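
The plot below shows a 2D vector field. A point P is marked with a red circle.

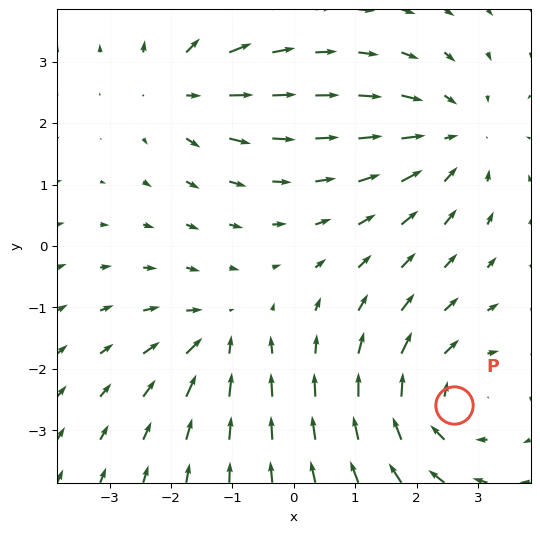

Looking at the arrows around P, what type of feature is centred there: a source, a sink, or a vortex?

vortex

At P (2.6, -2.6) the arrows circulate clockwise. Divergence ≈0, curl about -4 — near-zero divergence with nonzero curl is a vortex.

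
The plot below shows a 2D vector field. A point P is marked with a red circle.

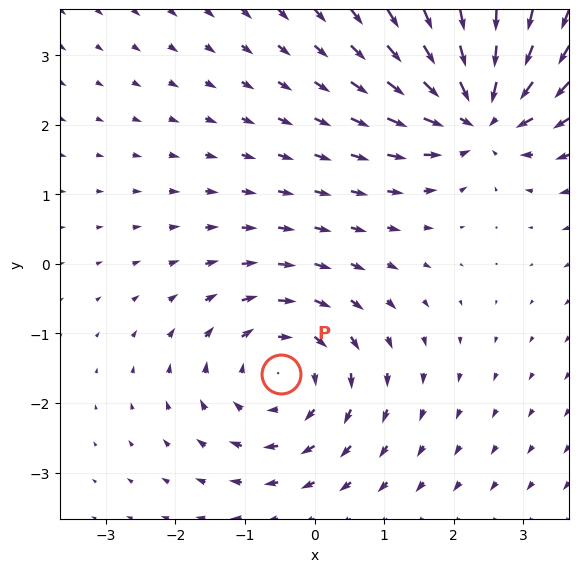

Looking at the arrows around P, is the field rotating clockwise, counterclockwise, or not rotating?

Near P at (-0.5, -1.6) the arrows circulate clockwise. The curl (z-component) there is about -4; negative curl means clockwise rotation.

clockwise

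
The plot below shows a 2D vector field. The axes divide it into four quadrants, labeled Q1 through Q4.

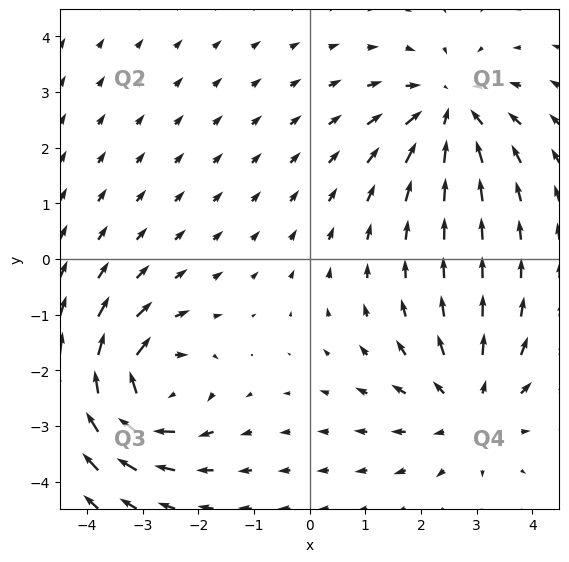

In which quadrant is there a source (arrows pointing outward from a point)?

The source sits at approximately (2.9, -2.7), which lies in quadrant Q4. The divergence there is about +4, positive as expected for a source.

Q4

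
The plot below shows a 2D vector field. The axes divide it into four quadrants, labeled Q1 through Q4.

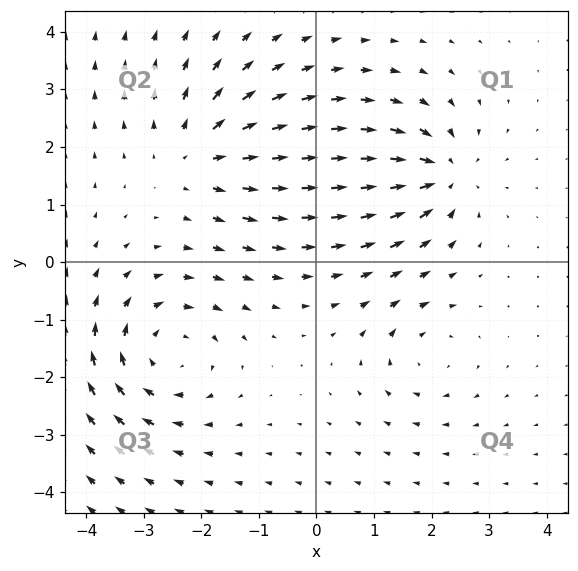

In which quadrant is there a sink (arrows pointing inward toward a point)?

Q1

The sink sits at approximately (2.2, 1.5), which lies in quadrant Q1. The divergence there is about -5, negative as expected for a sink.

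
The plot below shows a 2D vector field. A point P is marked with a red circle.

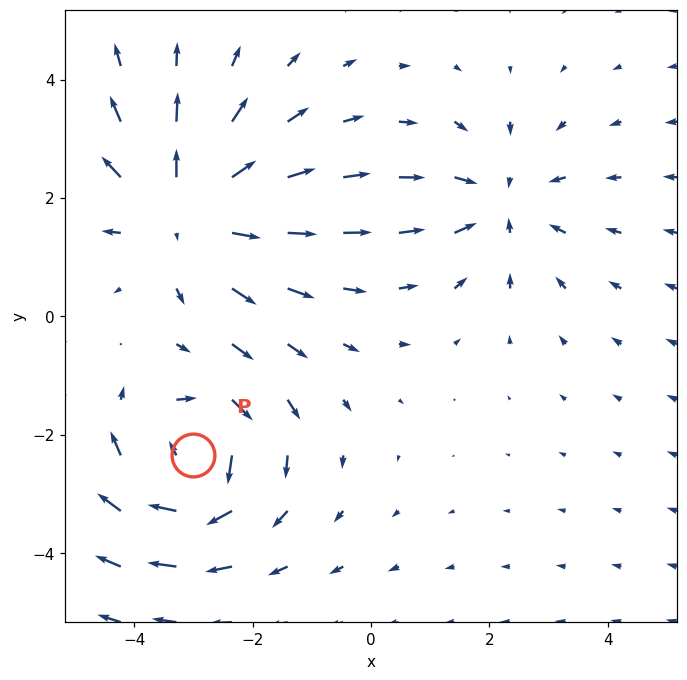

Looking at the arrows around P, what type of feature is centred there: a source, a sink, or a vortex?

At P (-3.0, -2.3) the arrows circulate clockwise. Divergence ≈0, curl about -5 — near-zero divergence with nonzero curl is a vortex.

vortex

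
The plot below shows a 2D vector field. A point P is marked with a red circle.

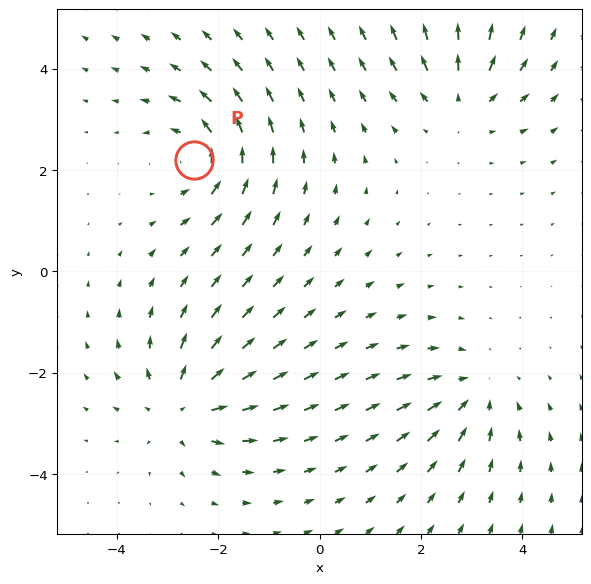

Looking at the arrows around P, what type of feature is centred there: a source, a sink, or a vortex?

vortex

At P (-2.5, 2.2) the arrows circulate counterclockwise. Divergence ≈0, curl about +4 — near-zero divergence with nonzero curl is a vortex.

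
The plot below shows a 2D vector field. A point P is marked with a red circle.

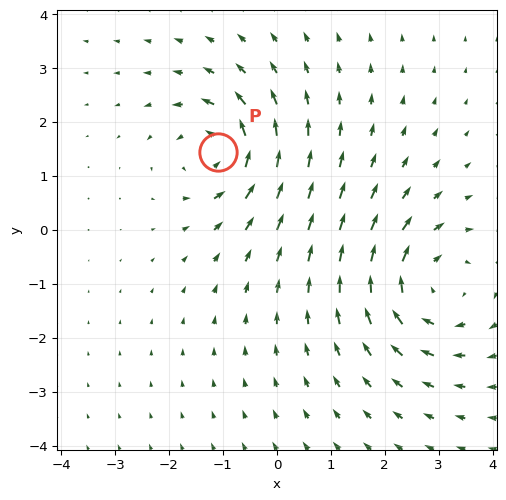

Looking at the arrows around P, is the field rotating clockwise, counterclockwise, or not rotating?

counterclockwise

Near P at (-1.1, 1.4) the arrows circulate counterclockwise. The curl (z-component) there is about +5; positive curl means counterclockwise rotation.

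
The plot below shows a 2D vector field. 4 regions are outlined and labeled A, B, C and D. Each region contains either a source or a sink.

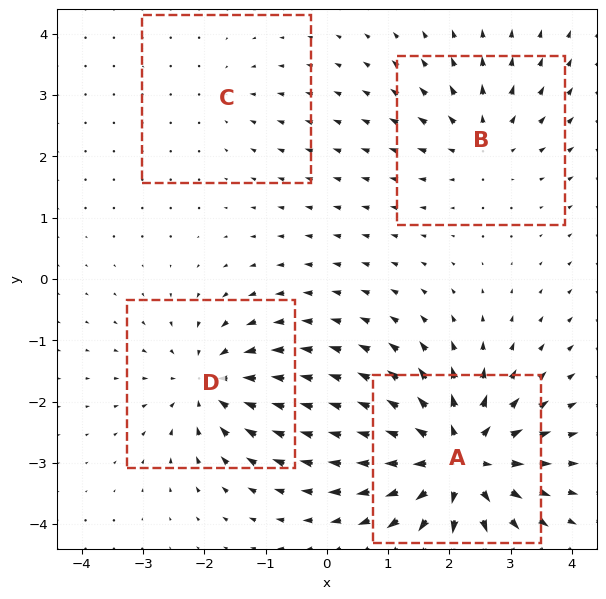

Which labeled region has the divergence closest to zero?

Divergence at each region's feature centre — A: about +9, B: about +4, C: about -2, D: about -5. Region C is closest to zero.

C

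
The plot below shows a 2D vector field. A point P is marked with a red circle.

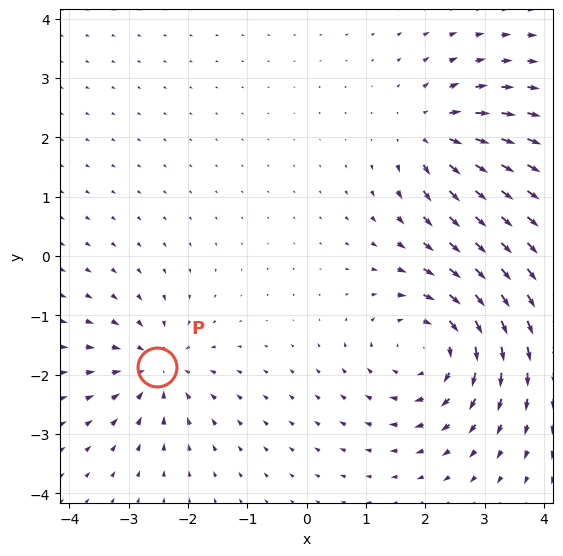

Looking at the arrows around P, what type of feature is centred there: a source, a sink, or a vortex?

At P (-2.5, -1.9) the arrows converge inward. Divergence about -4, curl ≈0 — negative divergence with near-zero curl is a sink.

sink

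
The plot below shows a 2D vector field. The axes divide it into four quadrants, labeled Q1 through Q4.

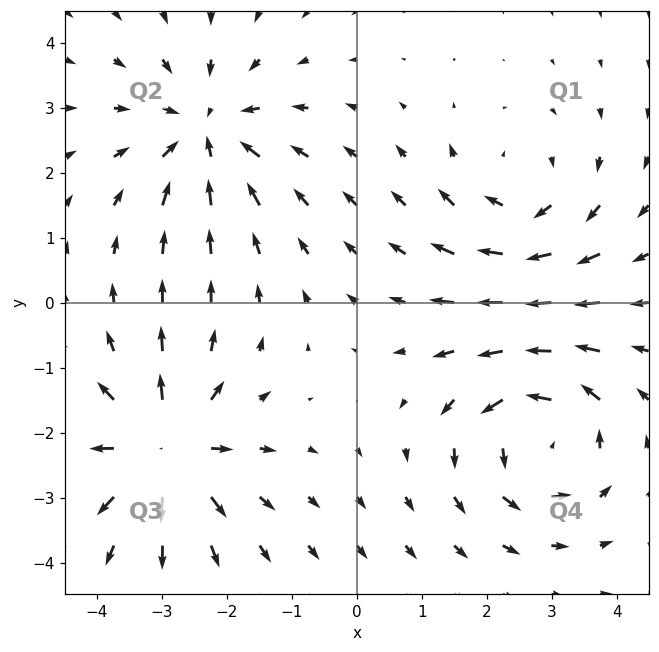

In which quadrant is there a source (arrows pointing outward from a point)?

Q3

The source sits at approximately (-2.9, -2.2), which lies in quadrant Q3. The divergence there is about +5, positive as expected for a source.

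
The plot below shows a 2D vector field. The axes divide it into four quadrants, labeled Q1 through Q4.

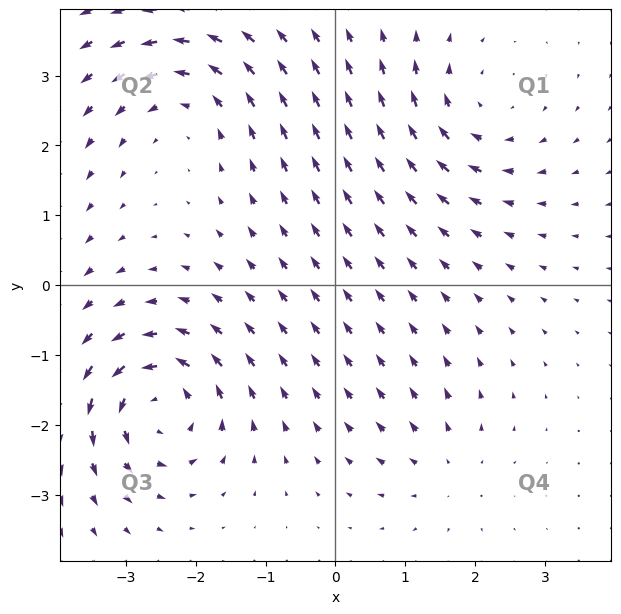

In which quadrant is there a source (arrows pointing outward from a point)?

Q4

The source sits at approximately (1.6, -2.6), which lies in quadrant Q4. The divergence there is about +3, positive as expected for a source.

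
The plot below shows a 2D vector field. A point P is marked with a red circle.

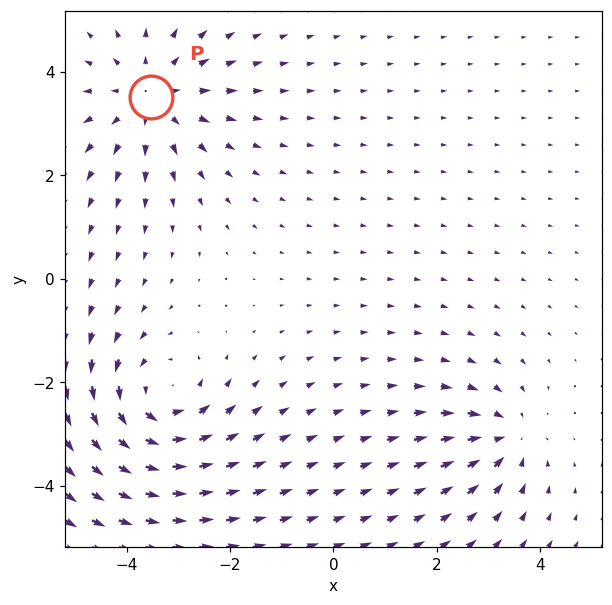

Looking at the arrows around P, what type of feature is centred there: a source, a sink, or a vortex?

At P (-3.5, 3.5) the arrows spread outward. Divergence about +3, curl ≈0 — positive divergence with near-zero curl is a source.

source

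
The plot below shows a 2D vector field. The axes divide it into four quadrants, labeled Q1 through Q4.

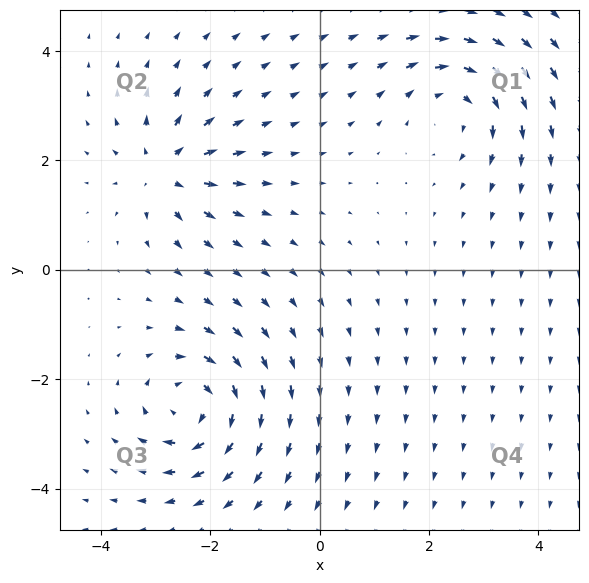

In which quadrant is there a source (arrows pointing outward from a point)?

Q2

The source sits at approximately (-2.8, 1.8), which lies in quadrant Q2. The divergence there is about +5, positive as expected for a source.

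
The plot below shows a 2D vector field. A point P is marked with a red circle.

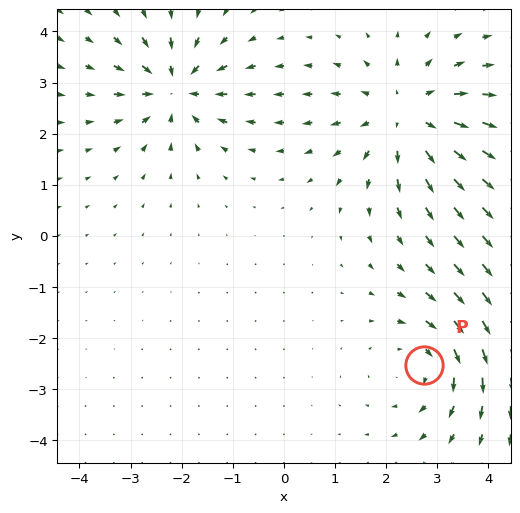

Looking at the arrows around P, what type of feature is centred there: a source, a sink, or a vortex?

At P (2.7, -2.5) the arrows circulate clockwise. Divergence ≈0, curl about -3 — near-zero divergence with nonzero curl is a vortex.

vortex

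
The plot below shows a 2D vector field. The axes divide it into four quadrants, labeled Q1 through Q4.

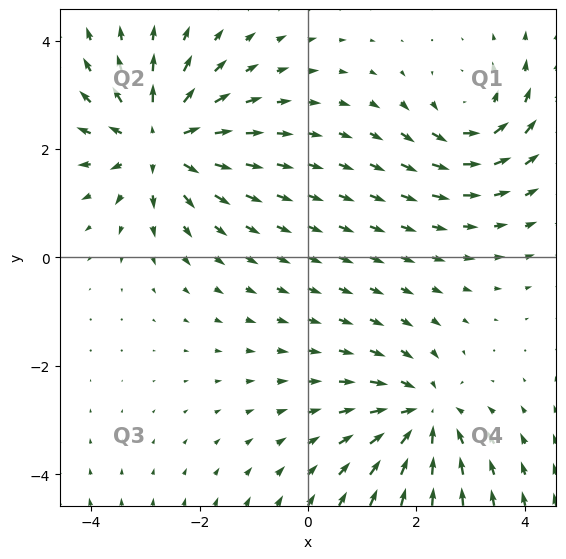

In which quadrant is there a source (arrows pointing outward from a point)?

The source sits at approximately (-2.8, 2.1), which lies in quadrant Q2. The divergence there is about +4, positive as expected for a source.

Q2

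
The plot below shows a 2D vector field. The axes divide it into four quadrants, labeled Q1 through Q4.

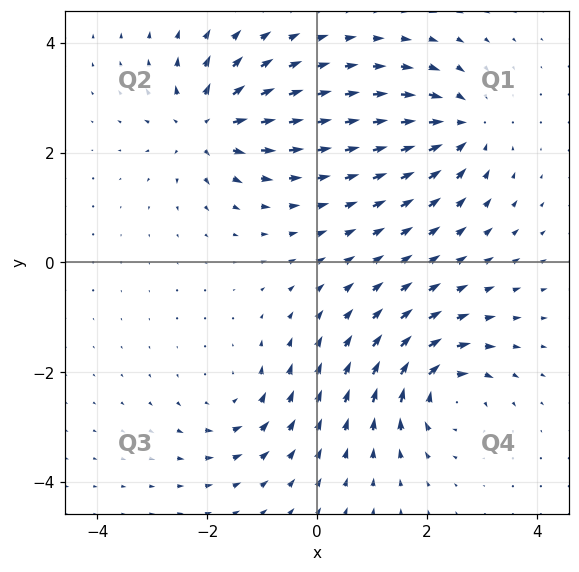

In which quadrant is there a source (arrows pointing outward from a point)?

The source sits at approximately (-2.0, 2.5), which lies in quadrant Q2. The divergence there is about +6, positive as expected for a source.

Q2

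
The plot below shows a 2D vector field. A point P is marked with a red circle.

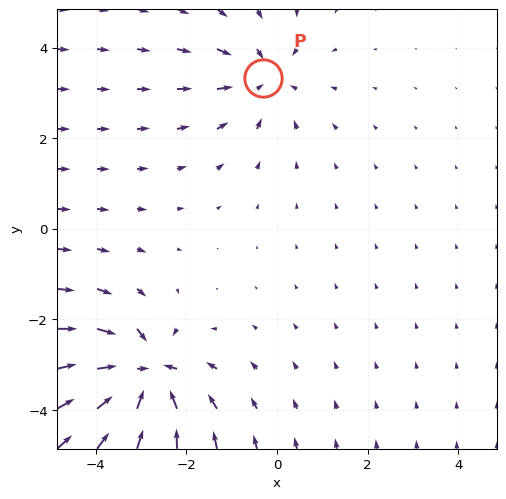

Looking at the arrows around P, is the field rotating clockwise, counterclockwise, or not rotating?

Near P at (-0.3, 3.3) the arrows show no circulation. The curl there is ≈0.

not rotating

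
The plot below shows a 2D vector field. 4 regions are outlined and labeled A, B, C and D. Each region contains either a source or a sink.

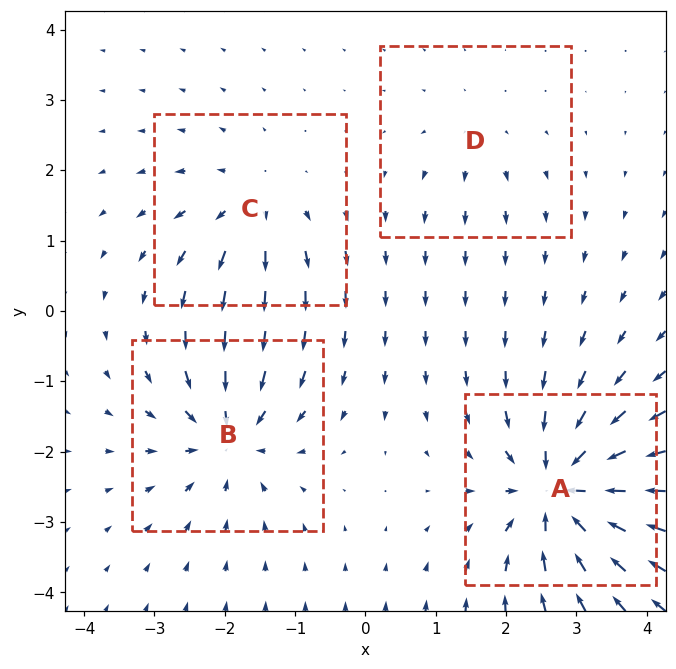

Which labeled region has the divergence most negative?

A

Divergence at each region's feature centre — A: about -8, B: about -6, C: about +4, D: about +2. Region A is most negative.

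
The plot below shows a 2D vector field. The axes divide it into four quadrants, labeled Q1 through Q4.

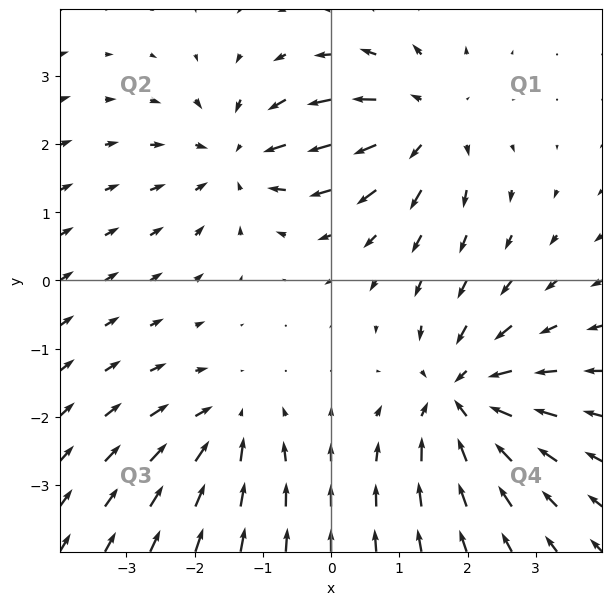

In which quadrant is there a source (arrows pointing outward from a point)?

Q1

The source sits at approximately (1.4, 2.3), which lies in quadrant Q1. The divergence there is about +4, positive as expected for a source.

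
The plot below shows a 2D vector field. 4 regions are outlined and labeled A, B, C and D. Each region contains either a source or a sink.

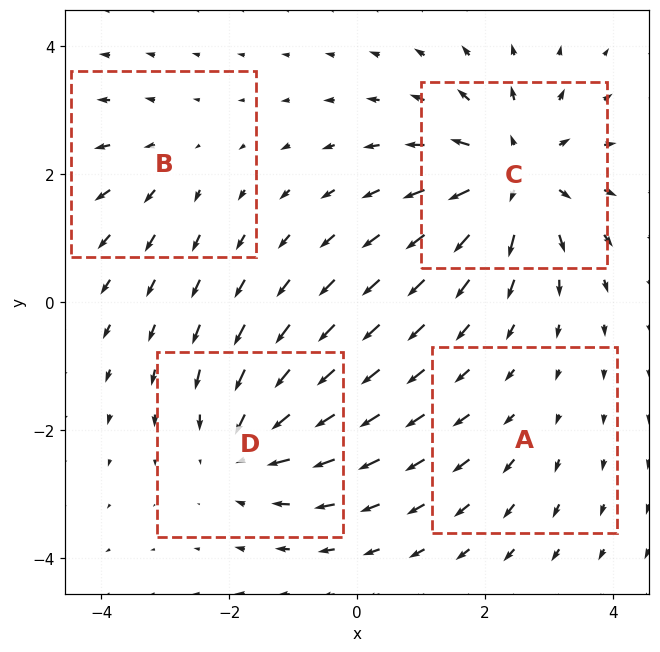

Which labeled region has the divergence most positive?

Divergence at each region's feature centre — A: about +2, B: about +3, C: about +7, D: about -5. Region C is most positive.

C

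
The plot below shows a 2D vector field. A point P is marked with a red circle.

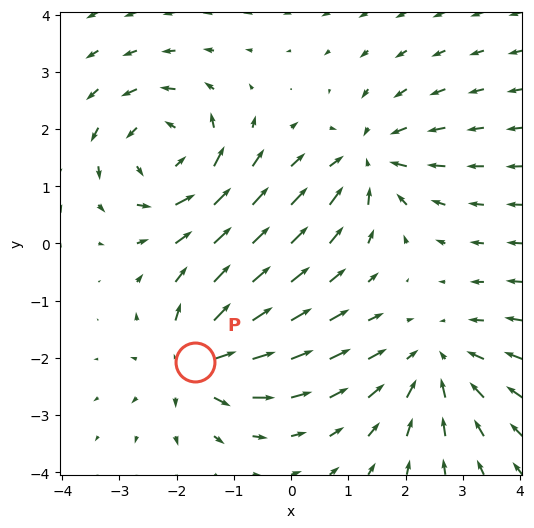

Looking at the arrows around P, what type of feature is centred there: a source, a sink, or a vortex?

At P (-1.7, -2.1) the arrows spread outward. Divergence about +5, curl ≈0 — positive divergence with near-zero curl is a source.

source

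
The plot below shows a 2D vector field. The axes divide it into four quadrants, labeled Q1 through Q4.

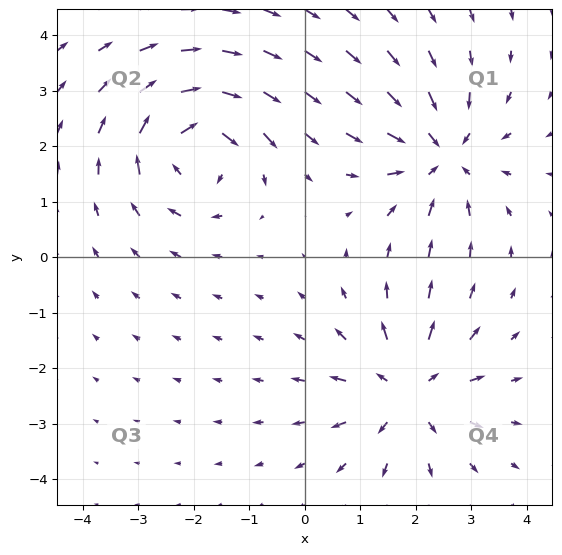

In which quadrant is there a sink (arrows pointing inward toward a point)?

The sink sits at approximately (2.5, 1.8), which lies in quadrant Q1. The divergence there is about -5, negative as expected for a sink.

Q1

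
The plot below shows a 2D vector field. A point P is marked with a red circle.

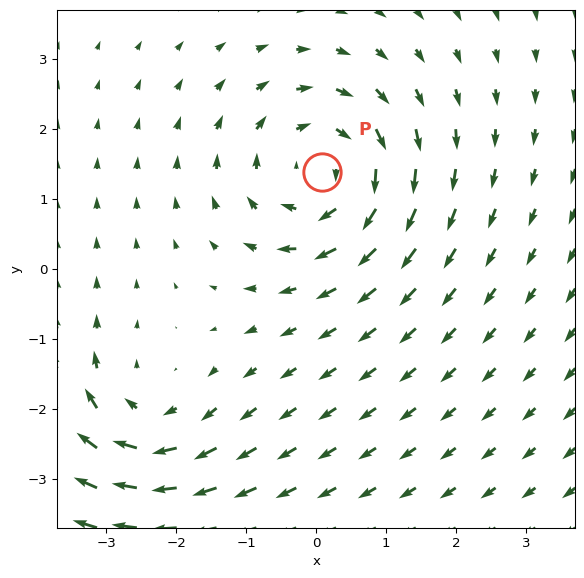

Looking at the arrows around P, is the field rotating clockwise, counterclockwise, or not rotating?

clockwise

Near P at (0.1, 1.4) the arrows circulate clockwise. The curl (z-component) there is about -4; negative curl means clockwise rotation.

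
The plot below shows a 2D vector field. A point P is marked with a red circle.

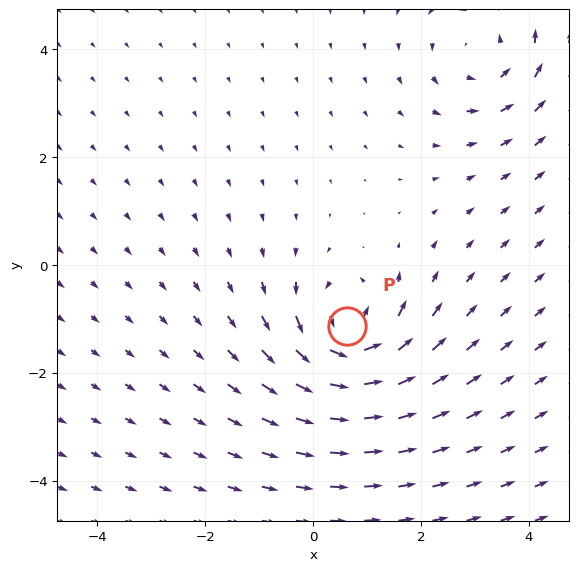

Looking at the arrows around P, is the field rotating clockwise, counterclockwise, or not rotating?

counterclockwise

Near P at (0.6, -1.1) the arrows circulate counterclockwise. The curl (z-component) there is about +7; positive curl means counterclockwise rotation.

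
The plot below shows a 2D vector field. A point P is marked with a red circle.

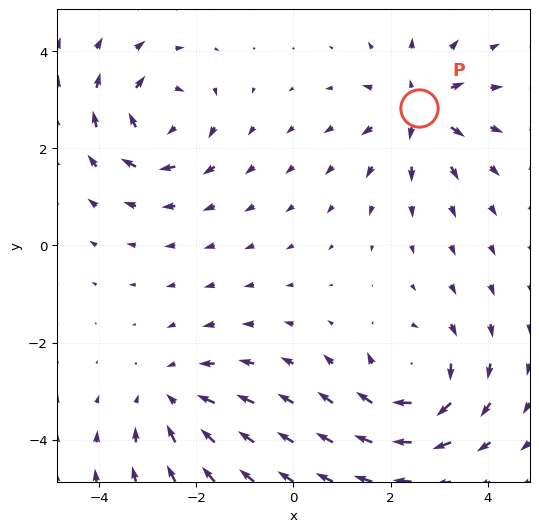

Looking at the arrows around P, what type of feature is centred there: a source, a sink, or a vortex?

At P (2.6, 2.8) the arrows spread outward. Divergence about +5, curl ≈0 — positive divergence with near-zero curl is a source.

source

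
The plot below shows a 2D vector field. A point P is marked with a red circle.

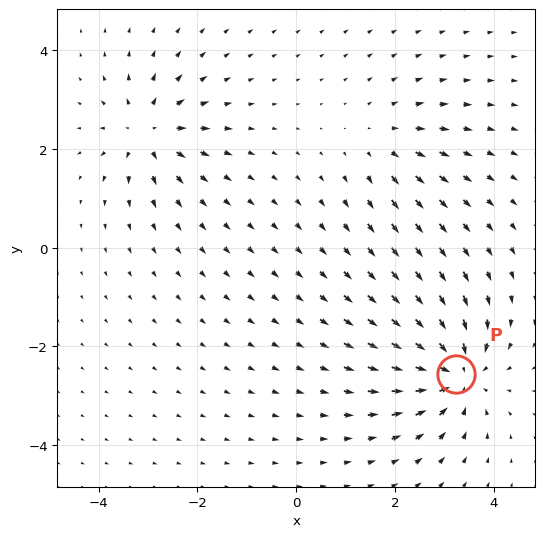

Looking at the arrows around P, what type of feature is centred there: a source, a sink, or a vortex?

At P (3.2, -2.6) the arrows converge inward. Divergence about -5, curl ≈0 — negative divergence with near-zero curl is a sink.

sink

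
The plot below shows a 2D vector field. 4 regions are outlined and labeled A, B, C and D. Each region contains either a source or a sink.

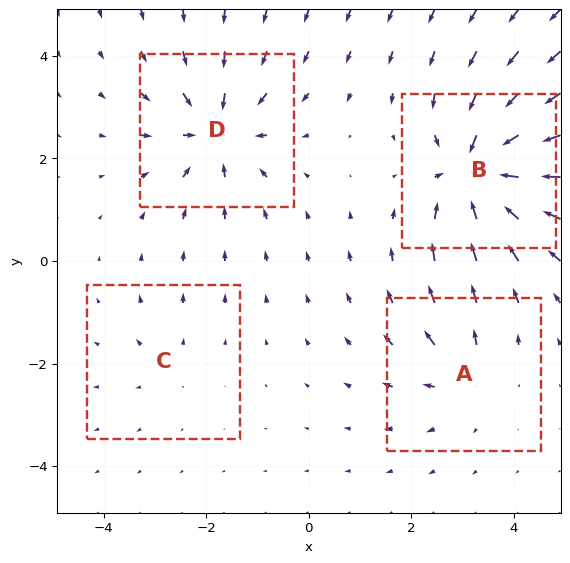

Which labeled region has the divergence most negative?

B

Divergence at each region's feature centre — A: about +4, B: about -8, C: about +2, D: about -6. Region B is most negative.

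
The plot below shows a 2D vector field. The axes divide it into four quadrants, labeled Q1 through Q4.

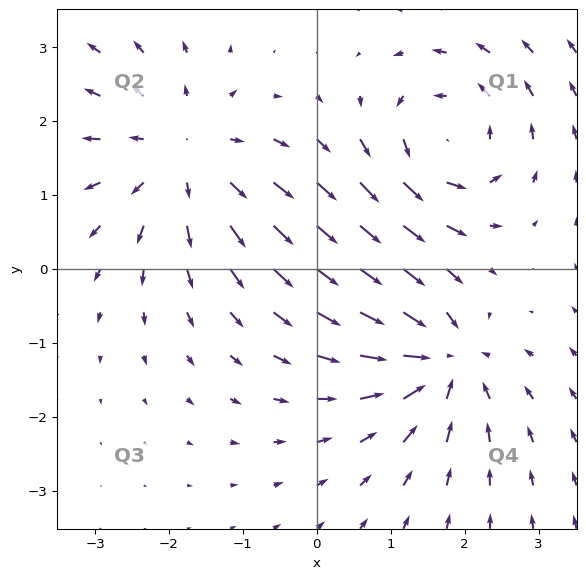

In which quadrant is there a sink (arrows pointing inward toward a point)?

Q4

The sink sits at approximately (1.7, -1.2), which lies in quadrant Q4. The divergence there is about -6, negative as expected for a sink.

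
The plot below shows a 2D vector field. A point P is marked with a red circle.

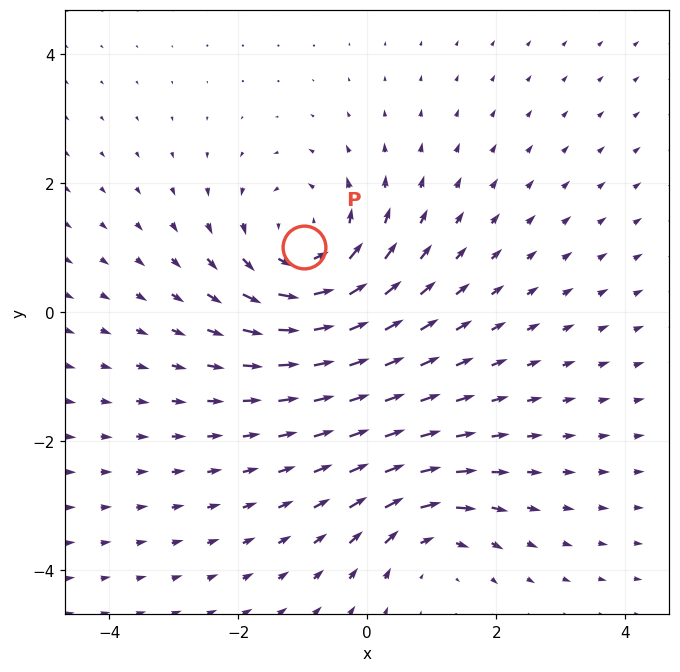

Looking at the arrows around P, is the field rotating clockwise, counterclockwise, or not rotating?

Near P at (-1.0, 1.0) the arrows circulate counterclockwise. The curl (z-component) there is about +4; positive curl means counterclockwise rotation.

counterclockwise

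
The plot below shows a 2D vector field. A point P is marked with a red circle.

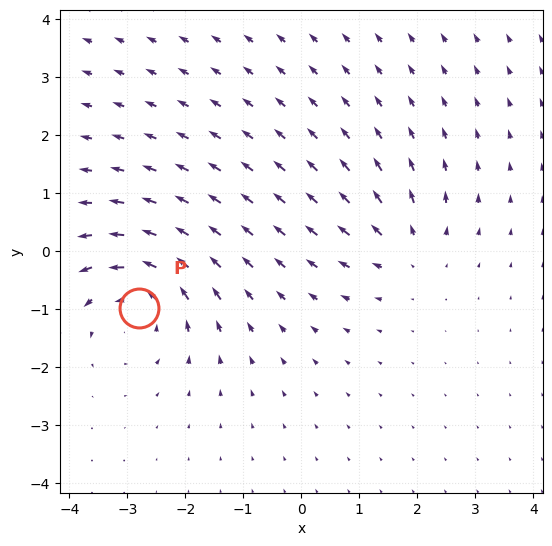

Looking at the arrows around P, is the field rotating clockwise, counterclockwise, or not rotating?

Near P at (-2.8, -1.0) the arrows circulate counterclockwise. The curl (z-component) there is about +5; positive curl means counterclockwise rotation.

counterclockwise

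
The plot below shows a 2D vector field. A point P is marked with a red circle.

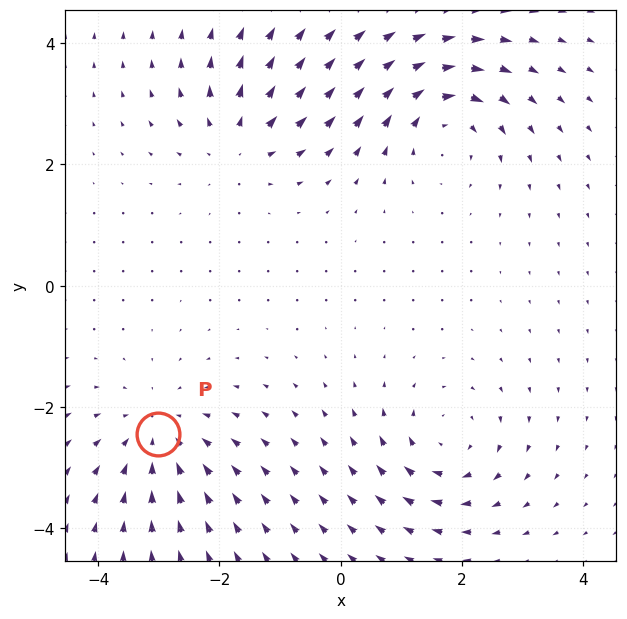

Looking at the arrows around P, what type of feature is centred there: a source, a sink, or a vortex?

At P (-3.0, -2.4) the arrows converge inward. Divergence about -4, curl ≈0 — negative divergence with near-zero curl is a sink.

sink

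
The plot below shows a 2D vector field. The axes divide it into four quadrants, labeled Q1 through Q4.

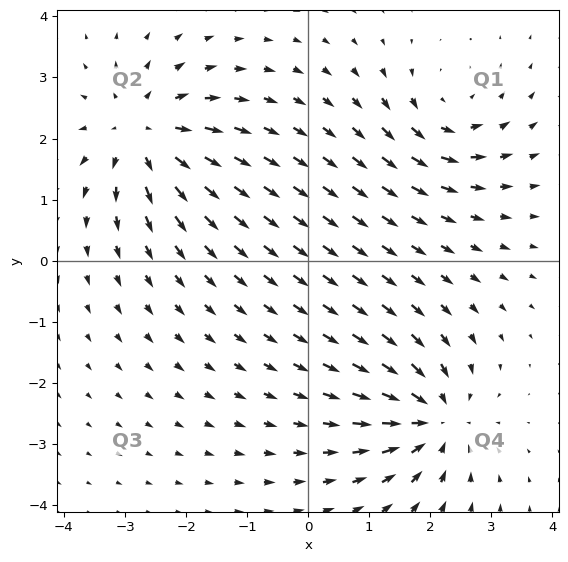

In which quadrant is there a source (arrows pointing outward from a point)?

Q2

The source sits at approximately (-2.7, 2.1), which lies in quadrant Q2. The divergence there is about +5, positive as expected for a source.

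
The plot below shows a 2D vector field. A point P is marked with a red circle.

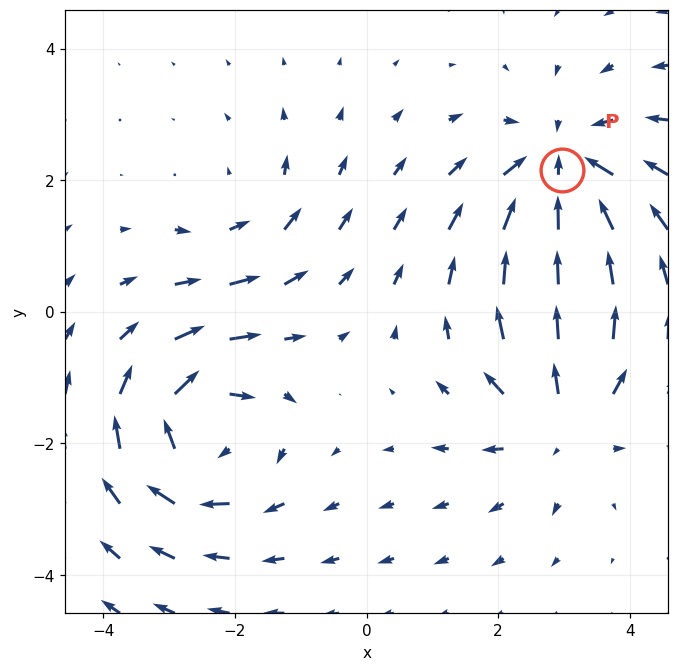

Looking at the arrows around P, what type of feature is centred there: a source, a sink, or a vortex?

At P (3.0, 2.2) the arrows converge inward. Divergence about -5, curl ≈0 — negative divergence with near-zero curl is a sink.

sink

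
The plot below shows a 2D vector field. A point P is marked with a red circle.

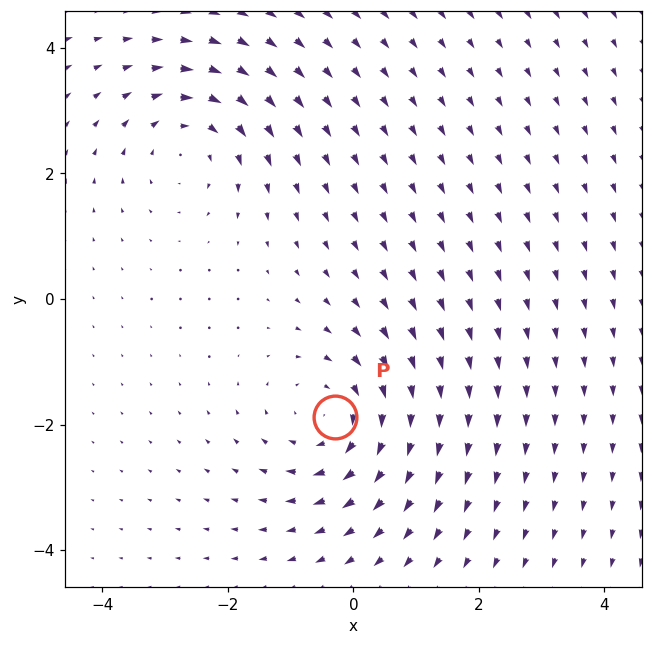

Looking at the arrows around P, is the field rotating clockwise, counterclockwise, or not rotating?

clockwise

Near P at (-0.3, -1.9) the arrows circulate clockwise. The curl (z-component) there is about -4; negative curl means clockwise rotation.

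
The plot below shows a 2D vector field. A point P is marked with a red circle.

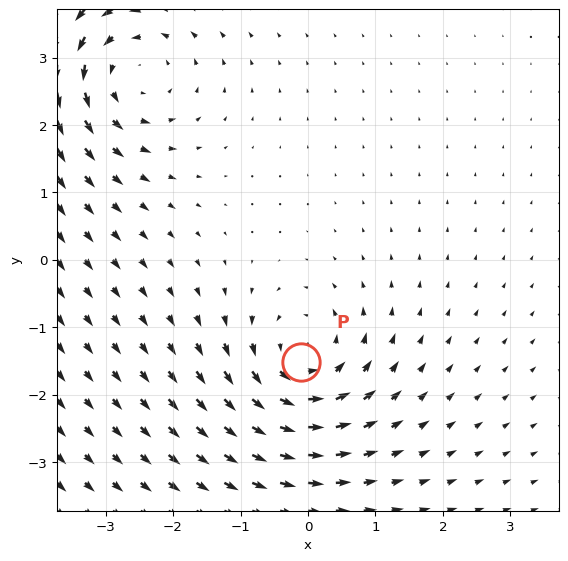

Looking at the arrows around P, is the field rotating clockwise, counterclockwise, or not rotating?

counterclockwise

Near P at (-0.1, -1.5) the arrows circulate counterclockwise. The curl (z-component) there is about +5; positive curl means counterclockwise rotation.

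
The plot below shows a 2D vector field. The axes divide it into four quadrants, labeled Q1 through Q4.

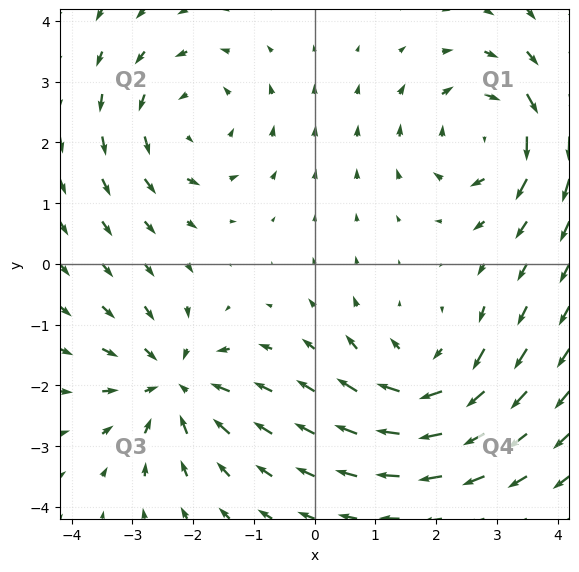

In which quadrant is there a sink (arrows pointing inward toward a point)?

The sink sits at approximately (-2.3, -2.0), which lies in quadrant Q3. The divergence there is about -3, negative as expected for a sink.

Q3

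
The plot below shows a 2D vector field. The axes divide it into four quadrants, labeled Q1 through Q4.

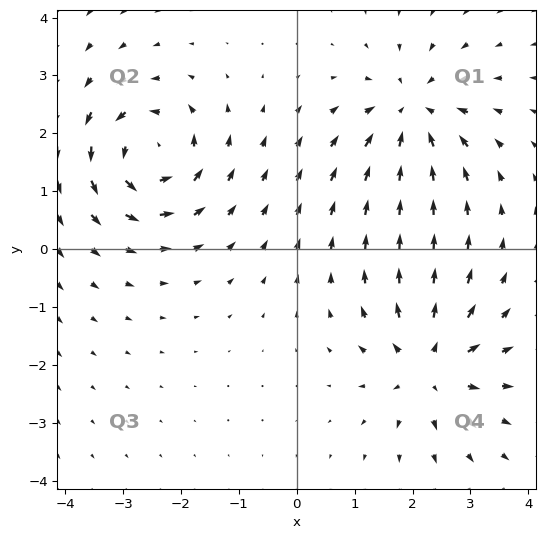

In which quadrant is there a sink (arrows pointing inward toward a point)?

The sink sits at approximately (2.0, 2.4), which lies in quadrant Q1. The divergence there is about -5, negative as expected for a sink.

Q1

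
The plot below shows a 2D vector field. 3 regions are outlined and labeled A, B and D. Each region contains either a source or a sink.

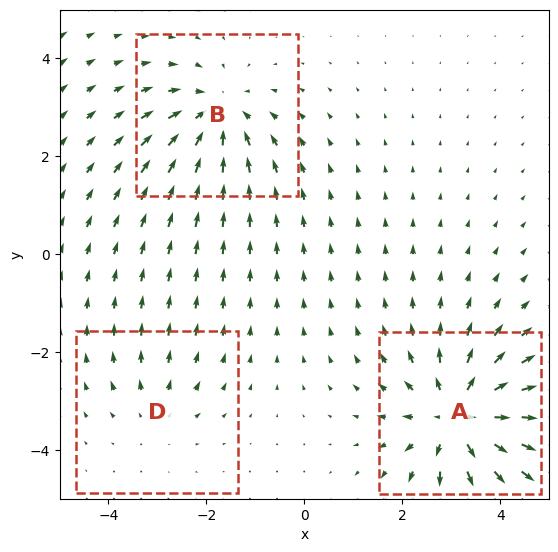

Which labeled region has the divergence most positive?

Divergence at each region's feature centre — A: about +5, B: about -3, D: about +2. Region A is most positive.

A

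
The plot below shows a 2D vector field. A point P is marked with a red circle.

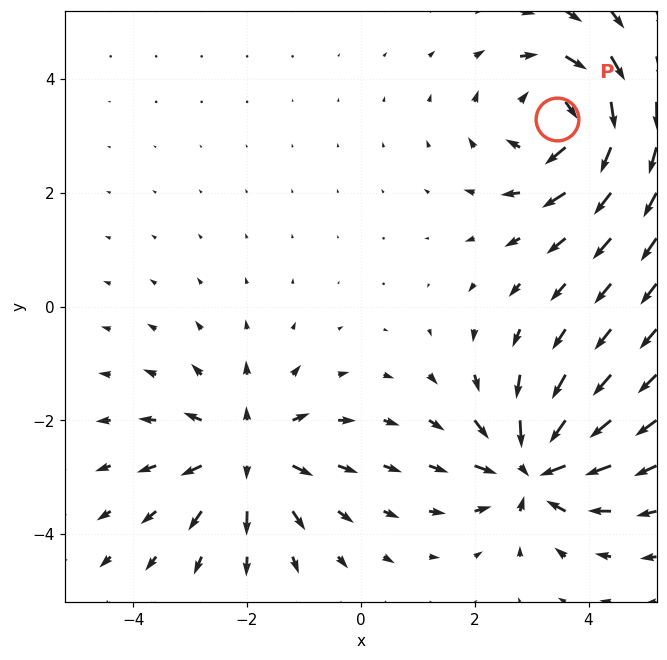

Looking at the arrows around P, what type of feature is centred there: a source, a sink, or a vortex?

vortex

At P (3.5, 3.3) the arrows circulate clockwise. Divergence ≈0, curl about -5 — near-zero divergence with nonzero curl is a vortex.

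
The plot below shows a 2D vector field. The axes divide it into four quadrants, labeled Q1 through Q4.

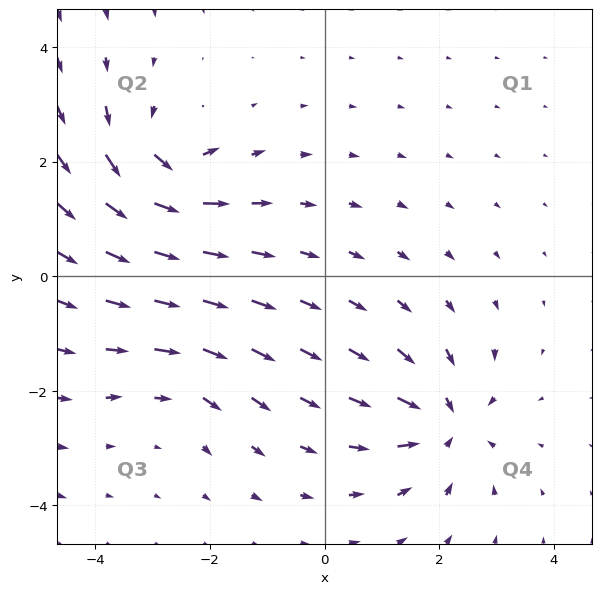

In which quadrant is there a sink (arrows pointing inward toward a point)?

The sink sits at approximately (2.1, -2.6), which lies in quadrant Q4. The divergence there is about -5, negative as expected for a sink.

Q4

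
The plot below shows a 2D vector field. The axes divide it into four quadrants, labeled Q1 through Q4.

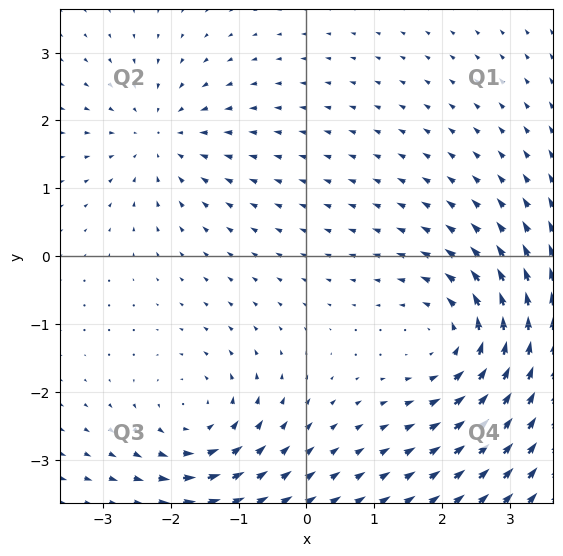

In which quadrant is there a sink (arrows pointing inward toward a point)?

Q2

The sink sits at approximately (-2.2, 1.8), which lies in quadrant Q2. The divergence there is about -4, negative as expected for a sink.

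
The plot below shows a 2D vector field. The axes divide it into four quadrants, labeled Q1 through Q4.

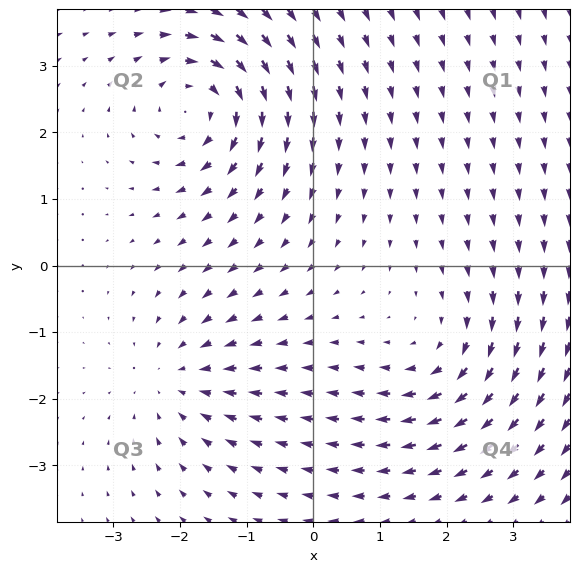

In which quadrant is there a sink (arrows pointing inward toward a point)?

The sink sits at approximately (-2.1, -1.7), which lies in quadrant Q3. The divergence there is about -3, negative as expected for a sink.

Q3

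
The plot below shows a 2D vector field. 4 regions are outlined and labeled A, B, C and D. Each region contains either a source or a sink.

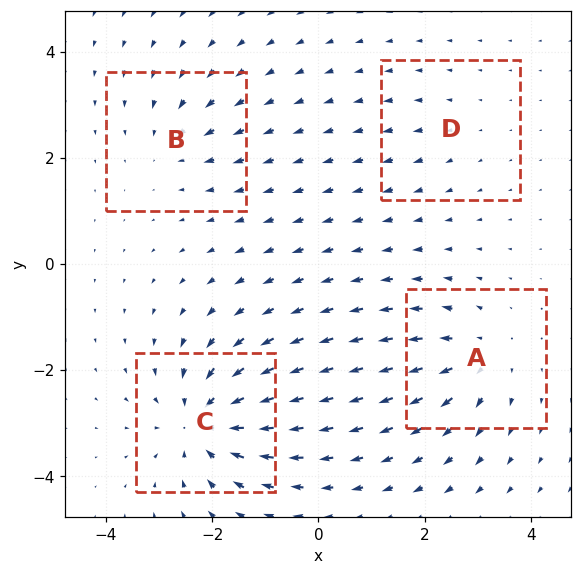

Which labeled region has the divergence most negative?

Divergence at each region's feature centre — A: about +5, B: about -3, C: about -7, D: about +2. Region C is most negative.

C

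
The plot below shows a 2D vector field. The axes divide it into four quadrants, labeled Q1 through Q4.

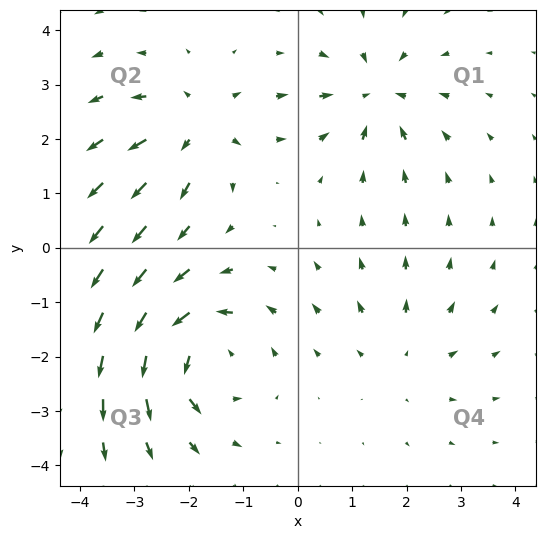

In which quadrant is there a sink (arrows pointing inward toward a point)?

The sink sits at approximately (1.4, 2.8), which lies in quadrant Q1. The divergence there is about -4, negative as expected for a sink.

Q1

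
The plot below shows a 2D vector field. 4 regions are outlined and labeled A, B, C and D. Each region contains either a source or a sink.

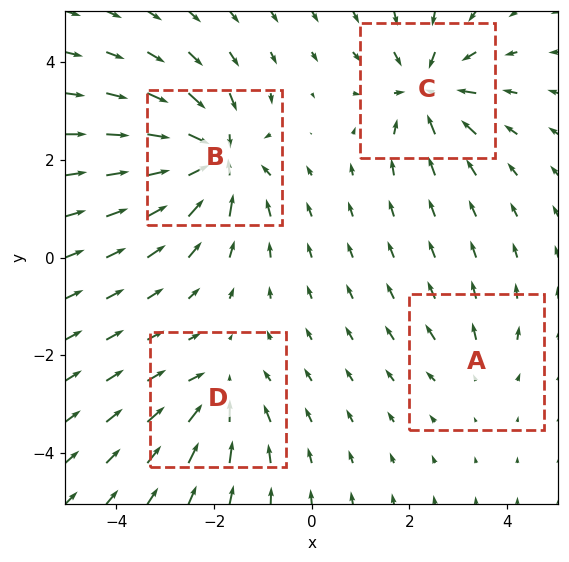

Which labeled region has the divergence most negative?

B

Divergence at each region's feature centre — A: about +2, B: about -8, C: about -6, D: about -4. Region B is most negative.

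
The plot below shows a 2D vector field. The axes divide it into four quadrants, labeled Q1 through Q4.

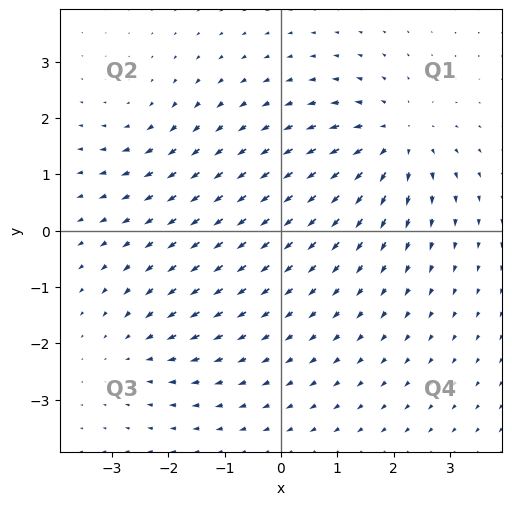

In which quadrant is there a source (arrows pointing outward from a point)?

Q1

The source sits at approximately (2.0, 1.6), which lies in quadrant Q1. The divergence there is about +5, positive as expected for a source.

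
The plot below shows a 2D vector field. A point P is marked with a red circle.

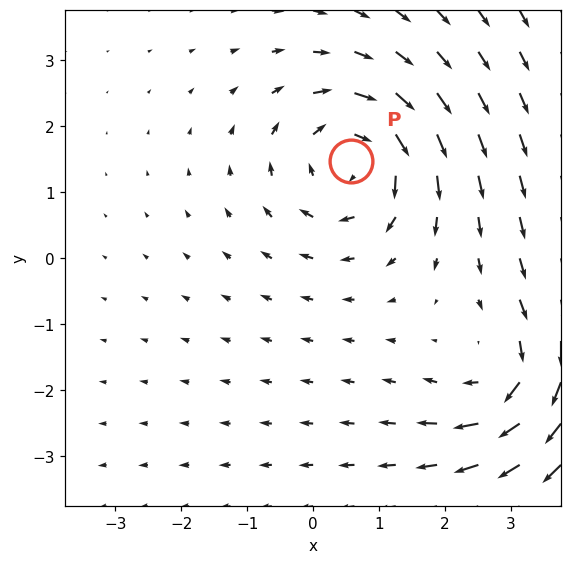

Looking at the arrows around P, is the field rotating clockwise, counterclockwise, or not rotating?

Near P at (0.6, 1.5) the arrows circulate clockwise. The curl (z-component) there is about -5; negative curl means clockwise rotation.

clockwise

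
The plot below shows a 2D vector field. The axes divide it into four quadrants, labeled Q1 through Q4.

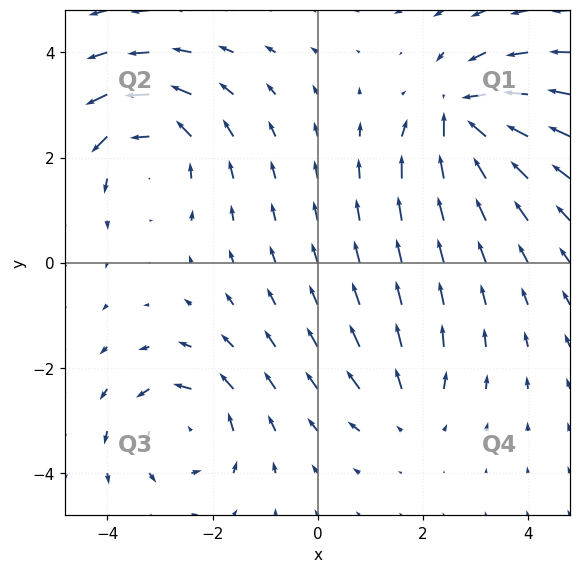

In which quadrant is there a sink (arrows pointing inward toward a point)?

The sink sits at approximately (2.7, 2.8), which lies in quadrant Q1. The divergence there is about -7, negative as expected for a sink.

Q1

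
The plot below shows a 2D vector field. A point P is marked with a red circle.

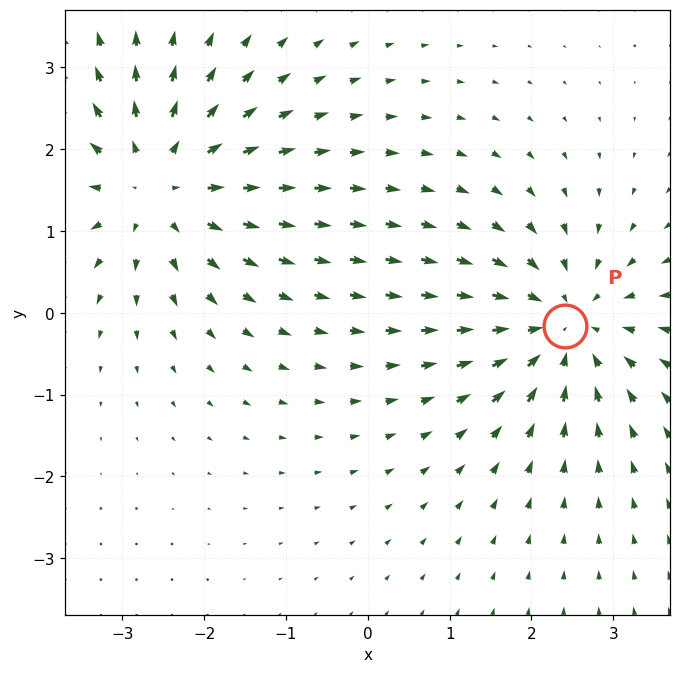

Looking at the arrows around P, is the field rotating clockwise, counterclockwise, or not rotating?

Near P at (2.4, -0.2) the arrows show no circulation. The curl there is ≈0.

not rotating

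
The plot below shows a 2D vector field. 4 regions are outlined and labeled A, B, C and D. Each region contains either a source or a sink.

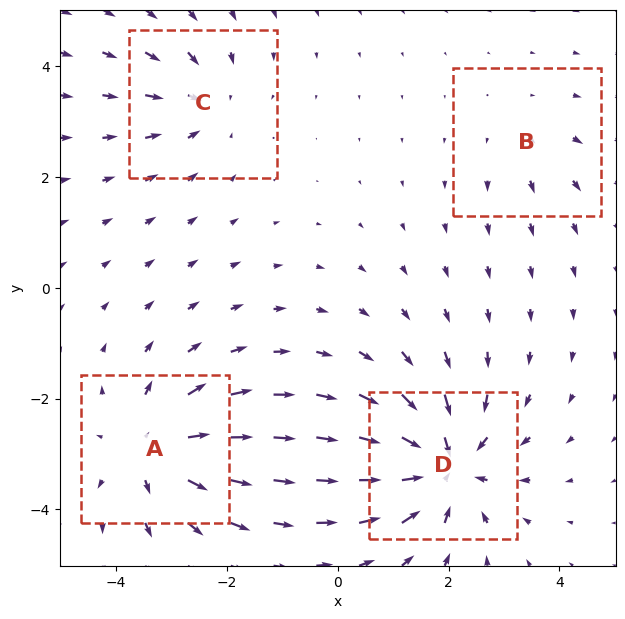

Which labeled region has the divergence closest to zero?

B

Divergence at each region's feature centre — A: about +5, B: about +2, C: about -4, D: about -7. Region B is closest to zero.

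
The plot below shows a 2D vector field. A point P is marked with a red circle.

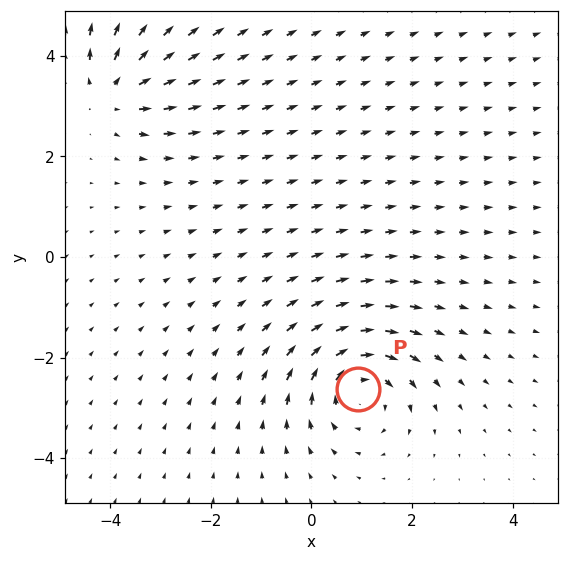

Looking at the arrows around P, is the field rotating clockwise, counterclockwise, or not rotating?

Near P at (0.9, -2.6) the arrows circulate clockwise. The curl (z-component) there is about -4; negative curl means clockwise rotation.

clockwise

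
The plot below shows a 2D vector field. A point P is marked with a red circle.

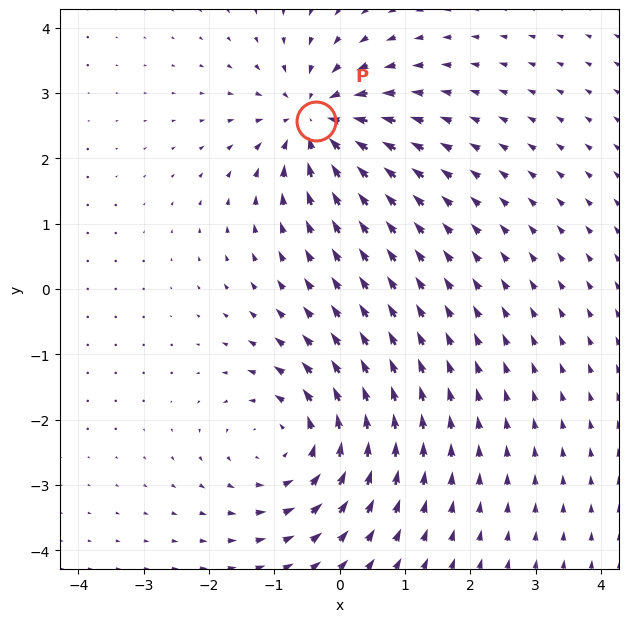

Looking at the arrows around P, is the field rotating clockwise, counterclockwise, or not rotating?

Near P at (-0.4, 2.6) the arrows show no circulation. The curl there is ≈0.

not rotating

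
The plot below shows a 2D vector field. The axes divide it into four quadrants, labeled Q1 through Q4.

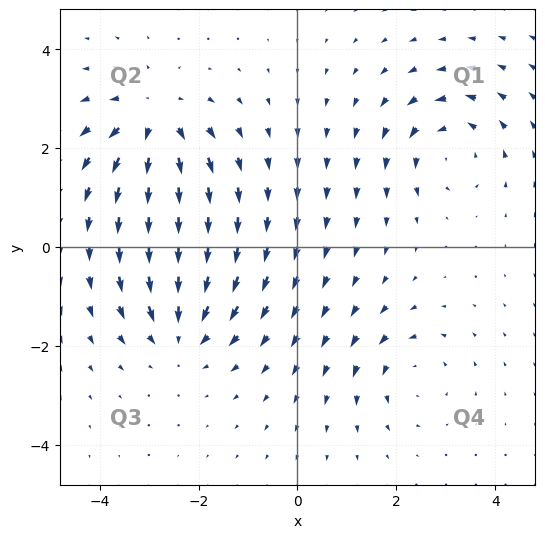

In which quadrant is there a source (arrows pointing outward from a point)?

Q2

The source sits at approximately (-2.9, 2.6), which lies in quadrant Q2. The divergence there is about +5, positive as expected for a source.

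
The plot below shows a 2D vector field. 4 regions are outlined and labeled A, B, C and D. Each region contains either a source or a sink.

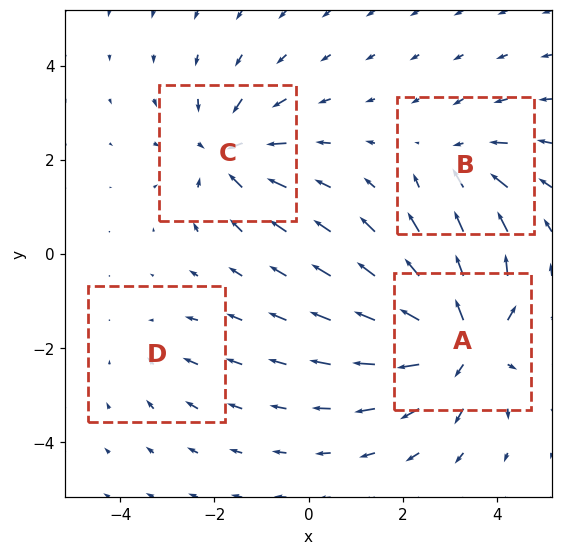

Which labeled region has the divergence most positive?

Divergence at each region's feature centre — A: about +8, B: about -4, C: about -5, D: about -2. Region A is most positive.

A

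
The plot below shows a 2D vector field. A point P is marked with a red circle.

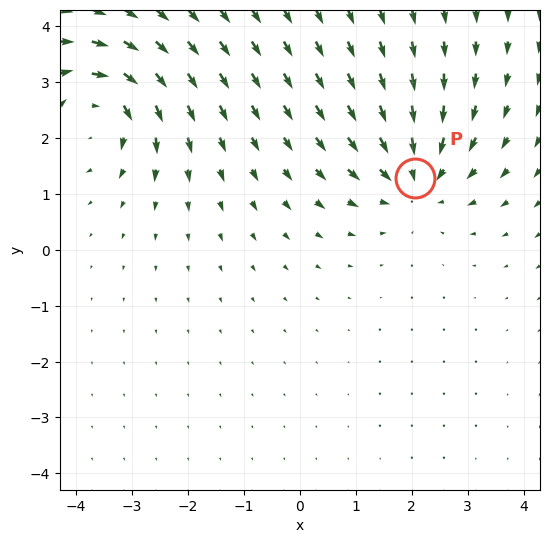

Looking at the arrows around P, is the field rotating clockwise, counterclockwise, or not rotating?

Near P at (2.1, 1.3) the arrows show no circulation. The curl there is ≈0.

not rotating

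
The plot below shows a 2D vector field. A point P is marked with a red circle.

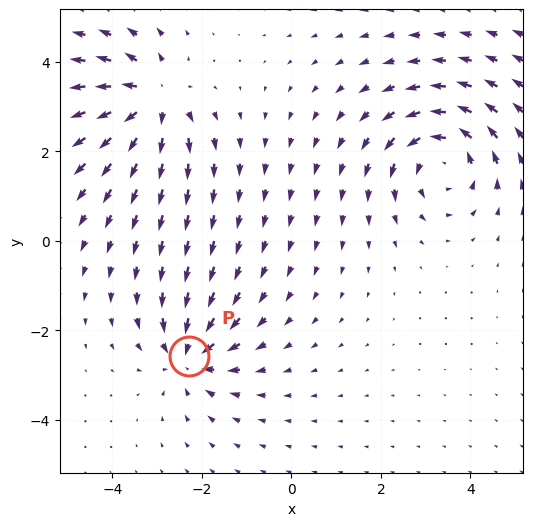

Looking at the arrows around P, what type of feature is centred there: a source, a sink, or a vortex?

sink

At P (-2.3, -2.6) the arrows converge inward. Divergence about -4, curl ≈0 — negative divergence with near-zero curl is a sink.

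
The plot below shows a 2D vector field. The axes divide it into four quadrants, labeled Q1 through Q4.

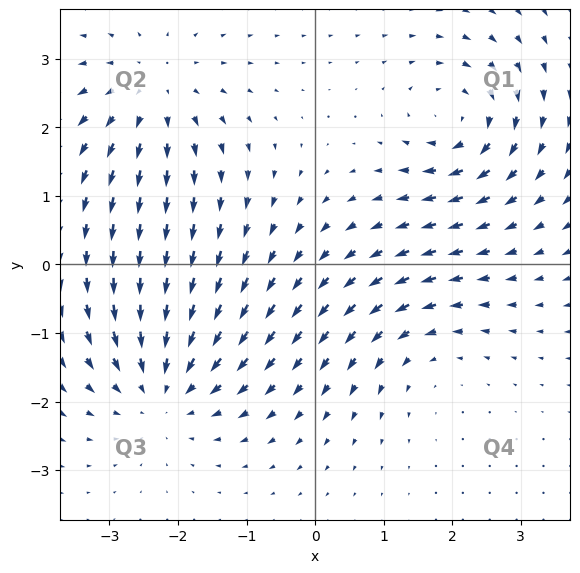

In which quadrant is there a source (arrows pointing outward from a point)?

Q2

The source sits at approximately (-2.4, 2.5), which lies in quadrant Q2. The divergence there is about +4, positive as expected for a source.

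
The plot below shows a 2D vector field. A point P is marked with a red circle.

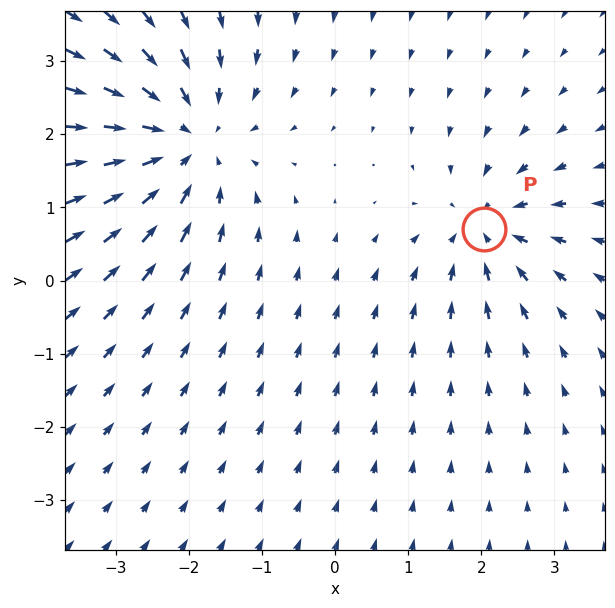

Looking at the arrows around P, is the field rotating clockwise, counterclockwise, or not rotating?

Near P at (2.0, 0.7) the arrows show no circulation. The curl there is ≈0.

not rotating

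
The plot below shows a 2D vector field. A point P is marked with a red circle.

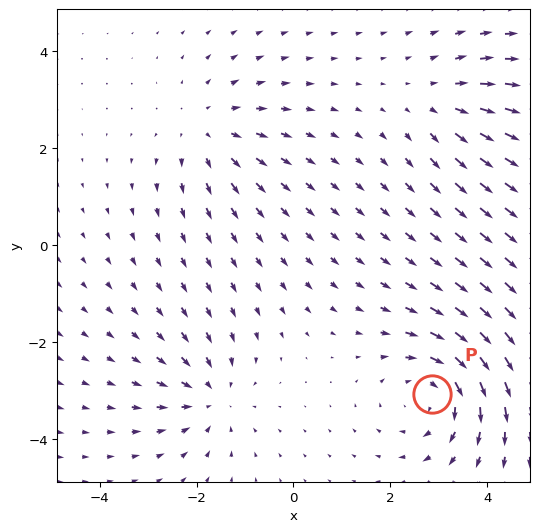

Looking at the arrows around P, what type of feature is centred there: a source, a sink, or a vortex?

At P (2.8, -3.1) the arrows circulate clockwise. Divergence ≈0, curl about -4 — near-zero divergence with nonzero curl is a vortex.

vortex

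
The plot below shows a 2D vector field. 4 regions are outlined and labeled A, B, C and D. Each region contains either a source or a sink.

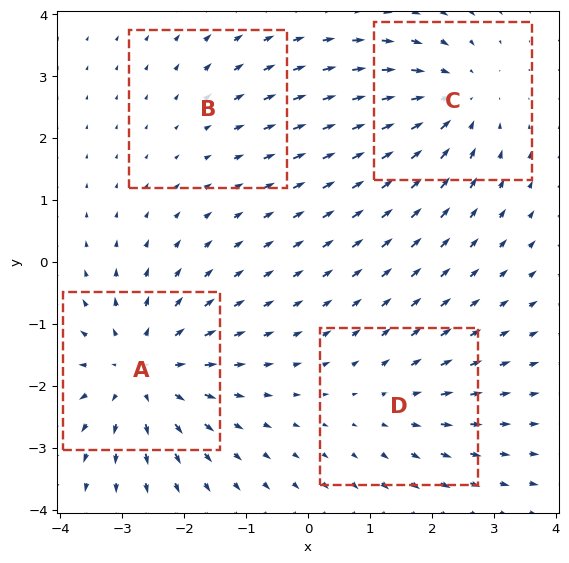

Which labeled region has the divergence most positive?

A

Divergence at each region's feature centre — A: about +6, B: about +2, C: about -4, D: about +3. Region A is most positive.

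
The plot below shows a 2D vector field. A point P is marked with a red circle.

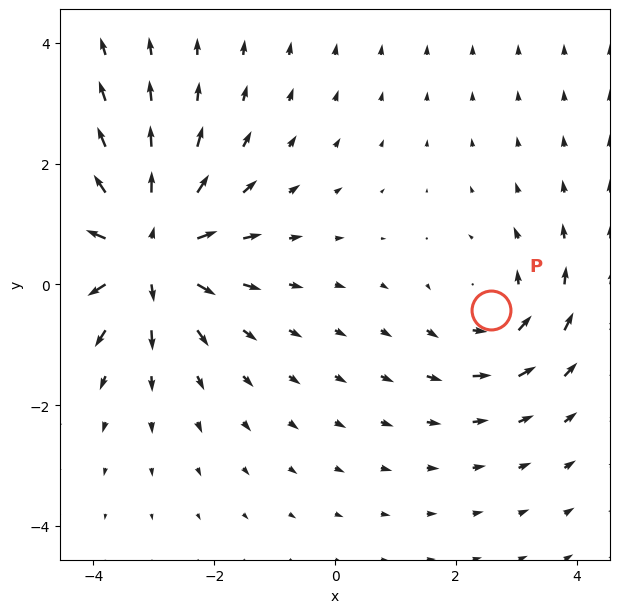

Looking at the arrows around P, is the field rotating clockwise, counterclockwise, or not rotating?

Near P at (2.6, -0.4) the arrows circulate counterclockwise. The curl (z-component) there is about +3; positive curl means counterclockwise rotation.

counterclockwise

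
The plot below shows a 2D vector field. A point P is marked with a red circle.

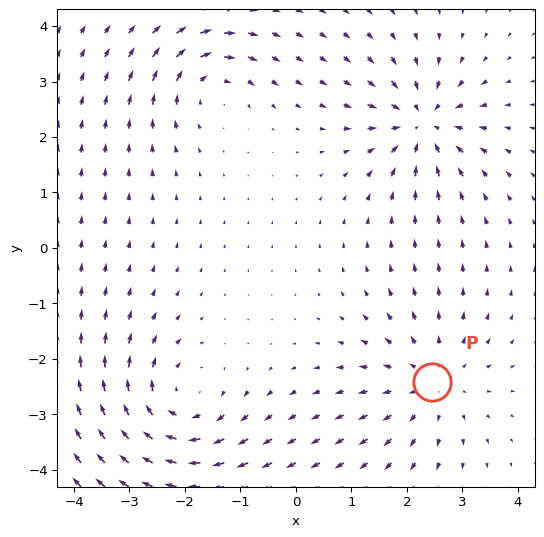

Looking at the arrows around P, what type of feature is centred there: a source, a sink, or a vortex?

source

At P (2.5, -2.4) the arrows spread outward. Divergence about +4, curl ≈0 — positive divergence with near-zero curl is a source.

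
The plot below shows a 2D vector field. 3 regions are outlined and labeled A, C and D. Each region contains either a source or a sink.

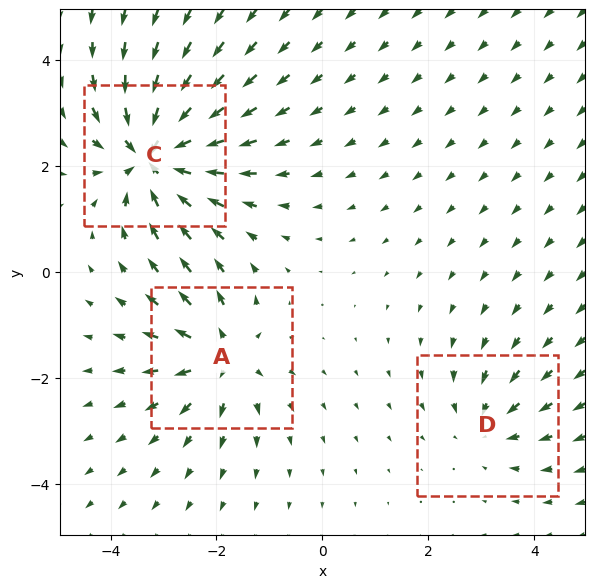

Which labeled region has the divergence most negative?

Divergence at each region's feature centre — A: about +4, C: about -6, D: about -3. Region C is most negative.

C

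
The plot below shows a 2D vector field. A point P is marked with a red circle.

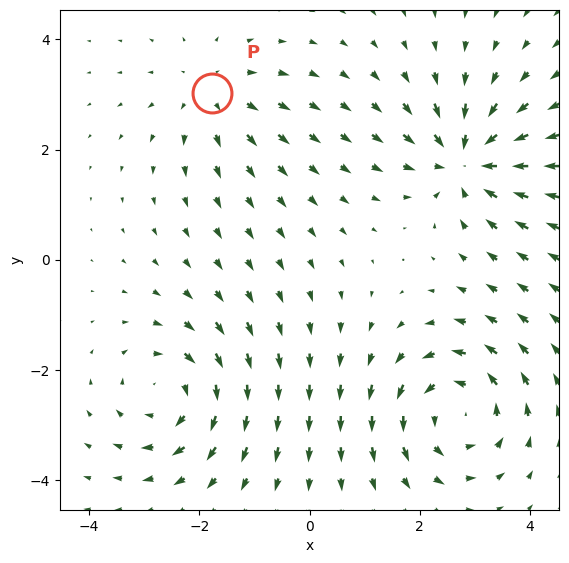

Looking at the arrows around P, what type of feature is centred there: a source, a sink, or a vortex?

At P (-1.8, 3.0) the arrows spread outward. Divergence about +3, curl ≈0 — positive divergence with near-zero curl is a source.

source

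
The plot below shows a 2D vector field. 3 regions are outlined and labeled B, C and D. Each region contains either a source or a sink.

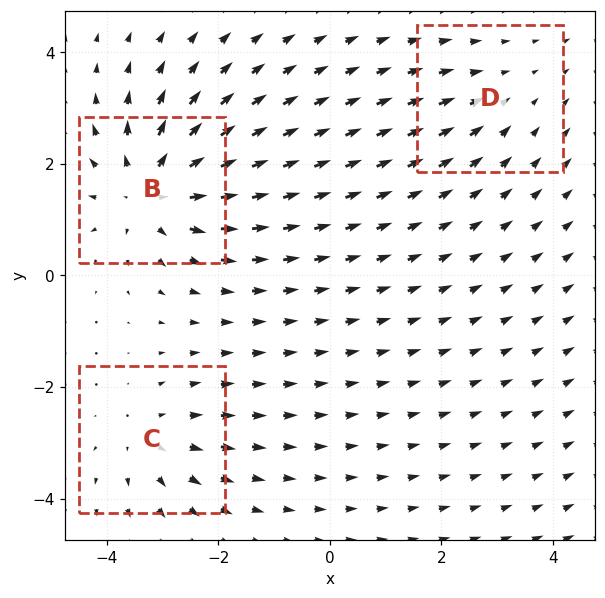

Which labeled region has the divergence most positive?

B

Divergence at each region's feature centre — B: about +5, C: about +3, D: about -2. Region B is most positive.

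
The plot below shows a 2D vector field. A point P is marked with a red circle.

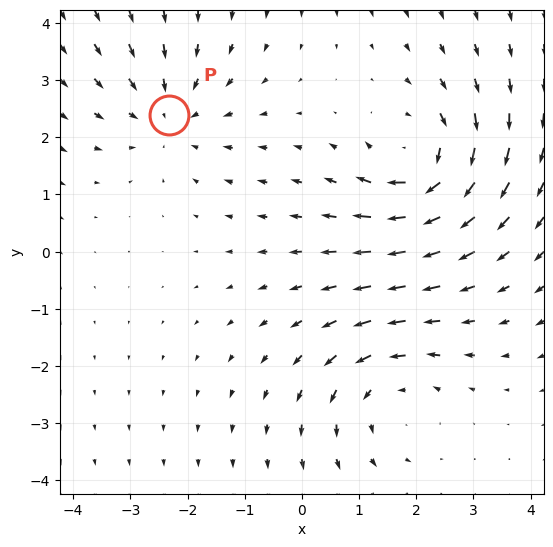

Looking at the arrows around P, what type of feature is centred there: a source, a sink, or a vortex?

At P (-2.3, 2.4) the arrows converge inward. Divergence about -3, curl ≈0 — negative divergence with near-zero curl is a sink.

sink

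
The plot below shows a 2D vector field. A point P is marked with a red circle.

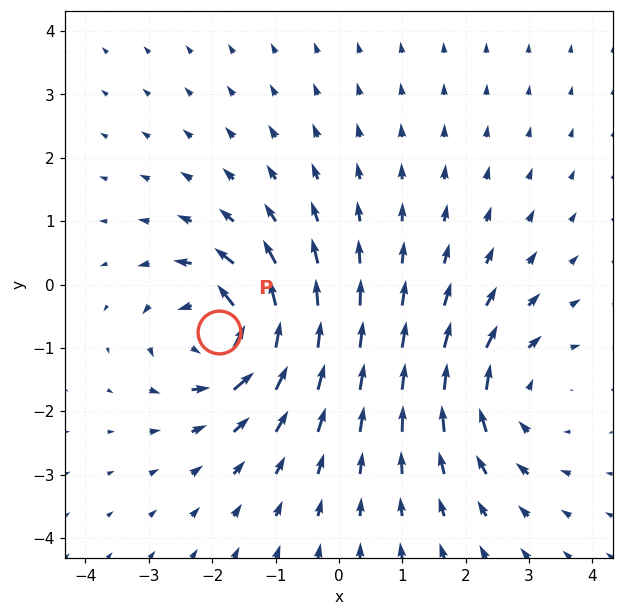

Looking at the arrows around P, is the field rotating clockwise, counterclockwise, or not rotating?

counterclockwise

Near P at (-1.9, -0.8) the arrows circulate counterclockwise. The curl (z-component) there is about +7; positive curl means counterclockwise rotation.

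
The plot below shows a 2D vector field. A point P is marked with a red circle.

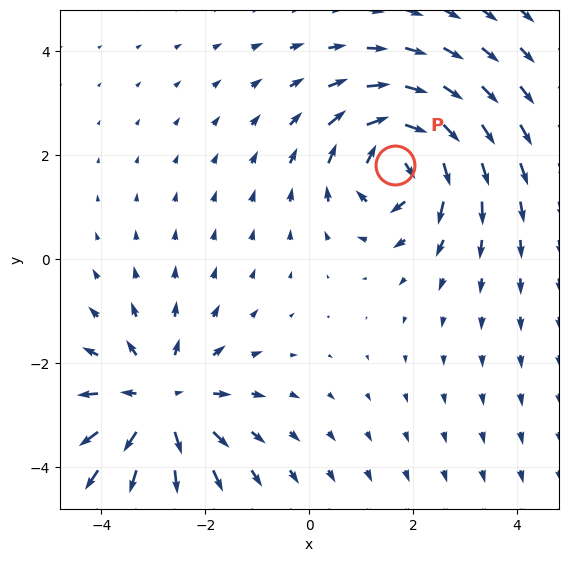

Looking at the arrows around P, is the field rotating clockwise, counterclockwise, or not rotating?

Near P at (1.7, 1.8) the arrows circulate clockwise. The curl (z-component) there is about -5; negative curl means clockwise rotation.

clockwise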